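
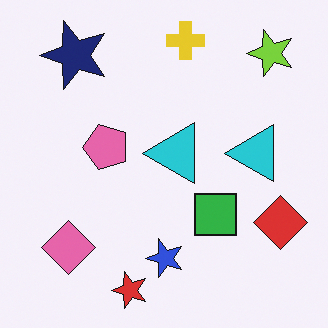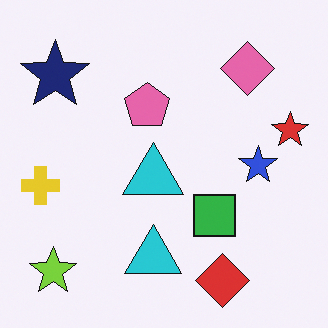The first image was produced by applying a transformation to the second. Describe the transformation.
This is the original image transposed (reflected across the top-left ↔ bottom-right diagonal).

Shapes have swapped their row and column positions — what was in the top-right is now in the bottom-left — a diagonal reflection.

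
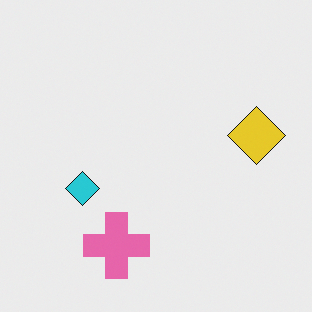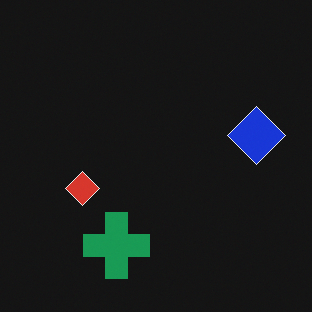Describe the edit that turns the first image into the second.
It was color-inverted (negative).

The light background has become dark and every shape's color is its complement — a photographic negative.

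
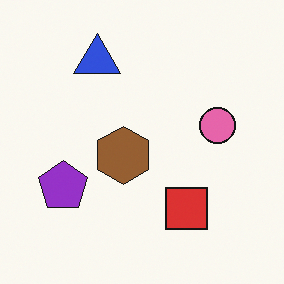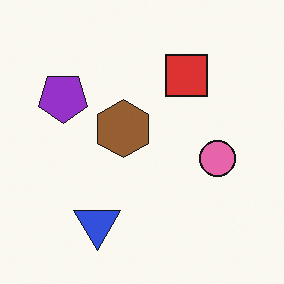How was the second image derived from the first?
The second image is the first flipped vertically (top ↔ bottom).

The blue triangle is in the top of the first image and the bottom of the second — shapes on opposite sides of the horizontal midline have swapped in a mirror flip.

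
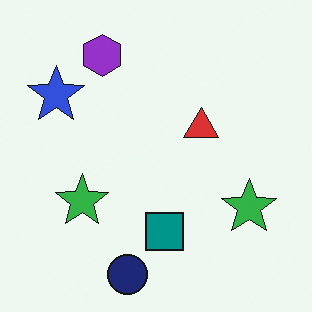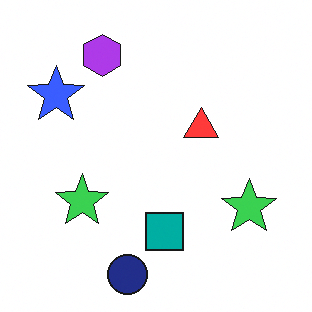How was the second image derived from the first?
The transformation is: slightly brightened.

Every pixel — background and shapes alike — is uniformly brightened.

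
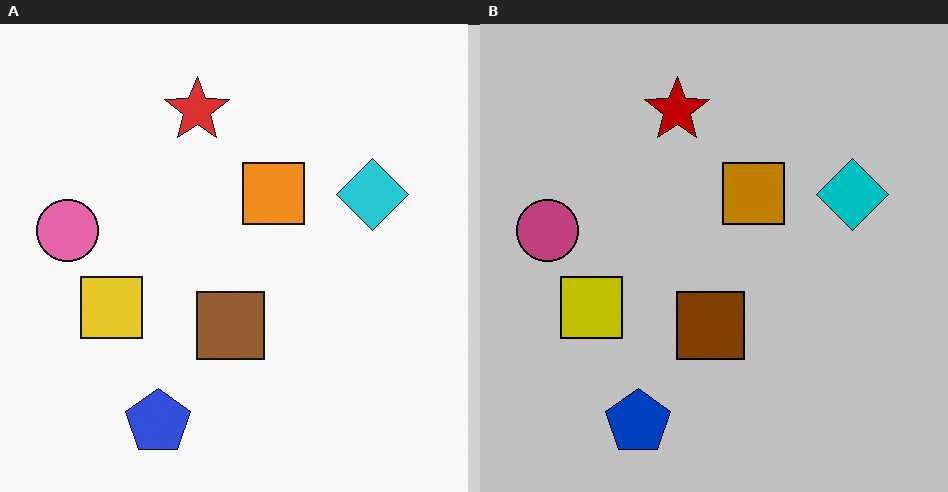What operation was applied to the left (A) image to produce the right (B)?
Heavily posterized to just a handful of flat colors.

Each flat color has snapped to a coarser quantized level — most visibly, the near-white background has dropped to a flat grey.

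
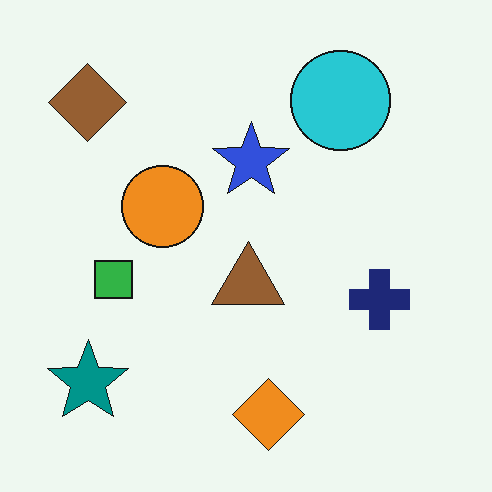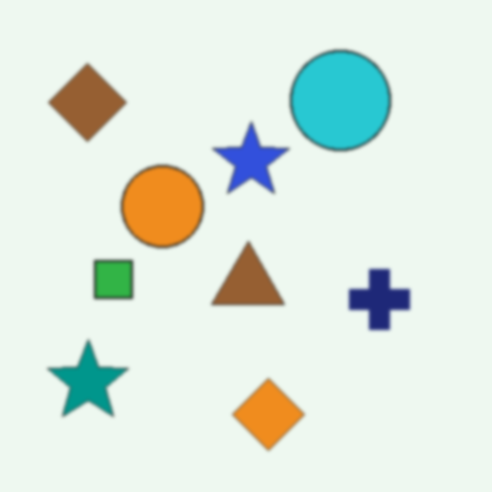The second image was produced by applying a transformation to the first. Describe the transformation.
This is the original image slightly softened.

Shape edges and outlines are uniformly softened across the whole image.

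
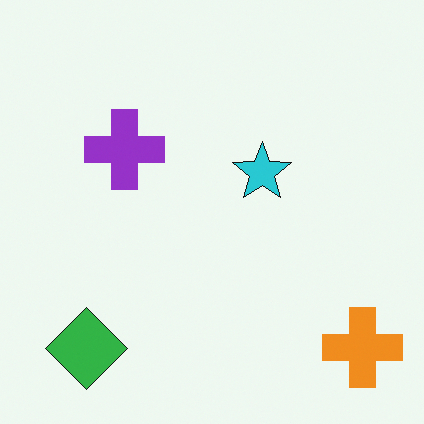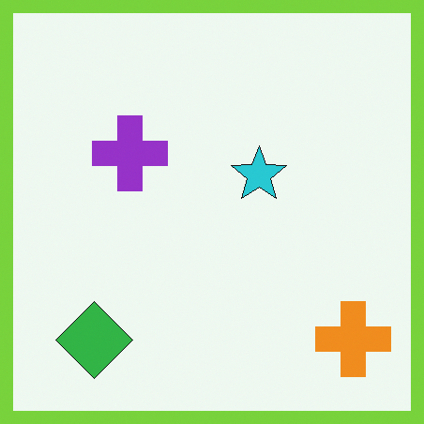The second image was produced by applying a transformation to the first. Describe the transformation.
It was framed with a lime border.

A solid lime frame runs around the edge of the second image, with the content slightly shrunk inside it.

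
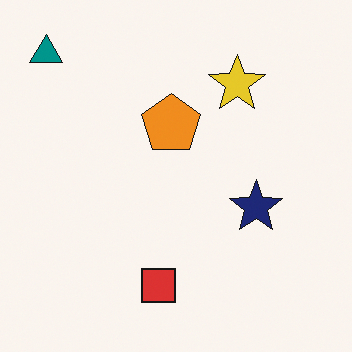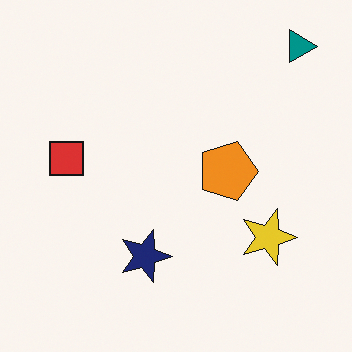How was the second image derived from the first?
It was rotated 90° clockwise.

The teal triangle sits in the top-left of the first image and the top-right of the second — consistent with a whole-image 90° clockwise rotation.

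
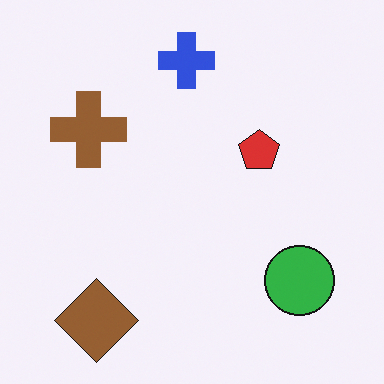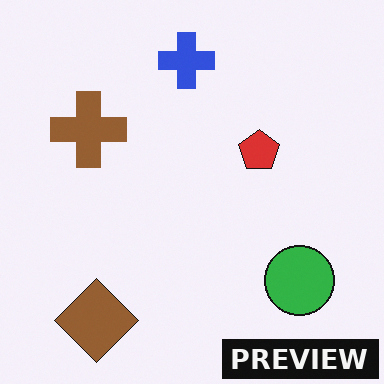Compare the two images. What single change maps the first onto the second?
The second image is the first watermarked with the text "PREVIEW" in the lower-right corner.

A dark label reading "PREVIEW" appears in the lower-right corner.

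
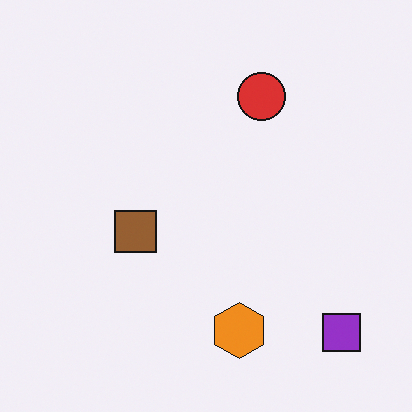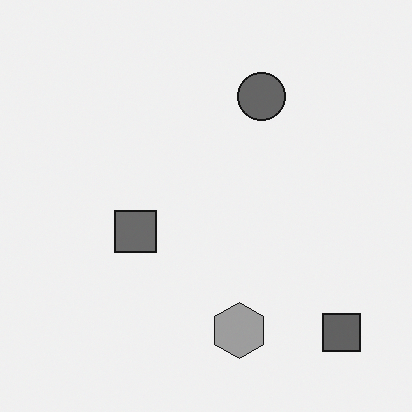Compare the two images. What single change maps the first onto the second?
The transformation is: converted to grayscale.

All color is removed — every shape is now a shade of grey.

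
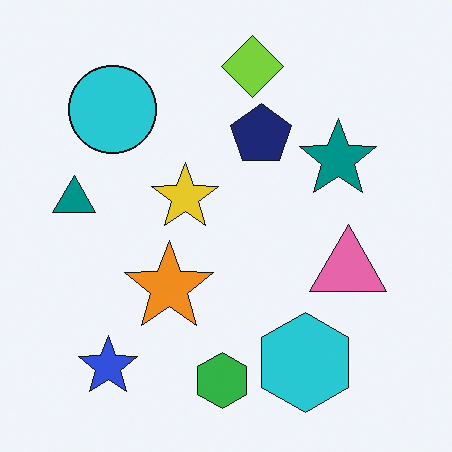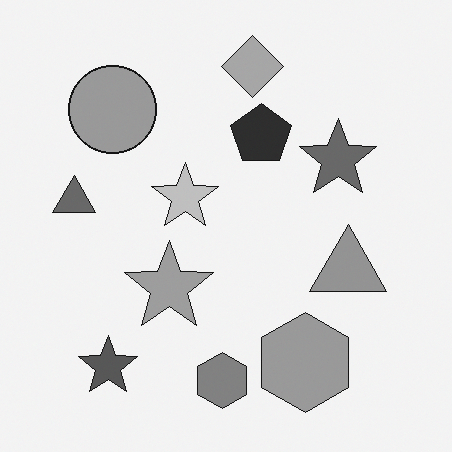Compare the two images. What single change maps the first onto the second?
The image was converted to grayscale.

All color is removed — every shape is now a shade of grey.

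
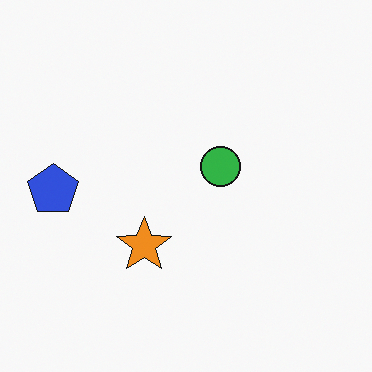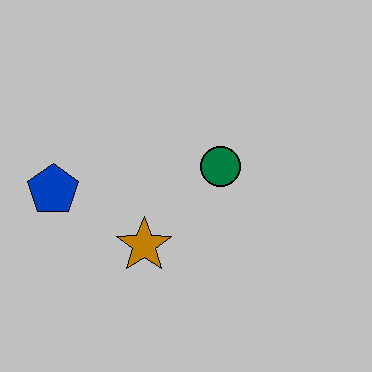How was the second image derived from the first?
Aggressively posterized.

Each flat color has snapped to a coarser quantized level — most visibly, the near-white background has dropped to a flat grey.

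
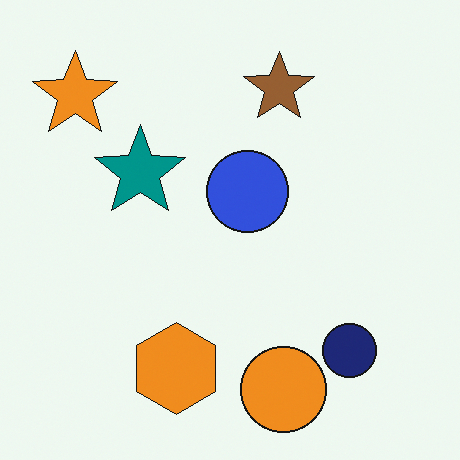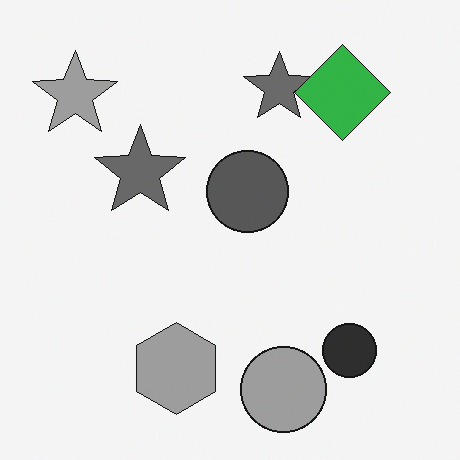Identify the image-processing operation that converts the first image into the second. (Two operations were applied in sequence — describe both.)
This is the original image converted to grayscale, then overlaid with an additional green diamond.

All color is removed — every shape is now a shade of grey. A green diamond appears in the second image that is absent from the first.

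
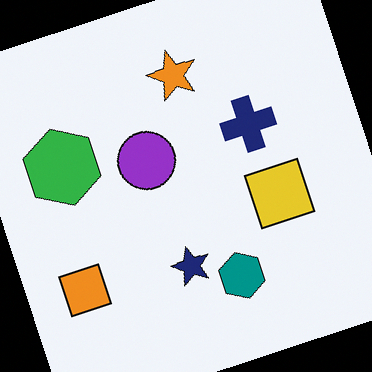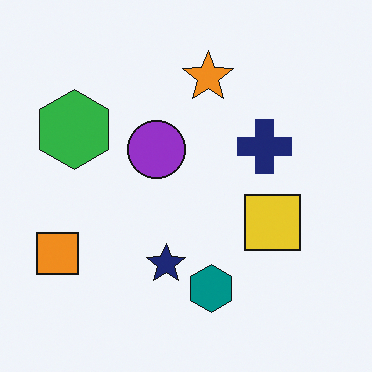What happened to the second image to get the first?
The image was rotated counter-clockwise by a clearly visible amount.

Every shape is tilted by the same angle and the image corners show triangular fill wedges — a whole-image rotation by a non-right angle.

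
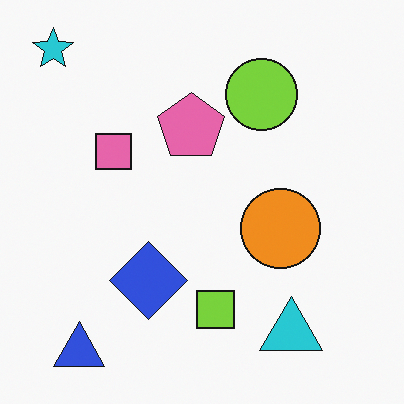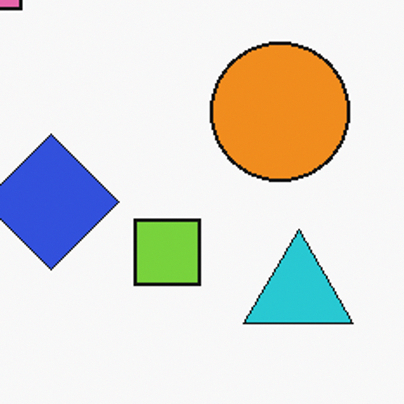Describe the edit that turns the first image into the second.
Cropped tightly and scaled back up.

The visible shapes are larger and the field of view is narrower; shapes near the original edges may be partly or wholly outside the frame — a crop-and-rescale.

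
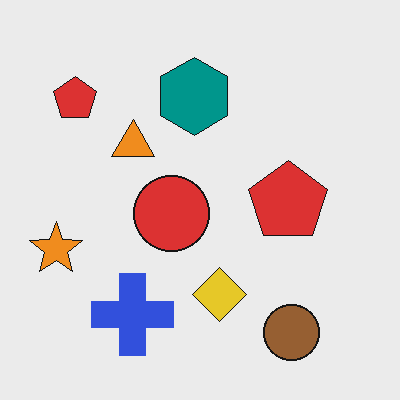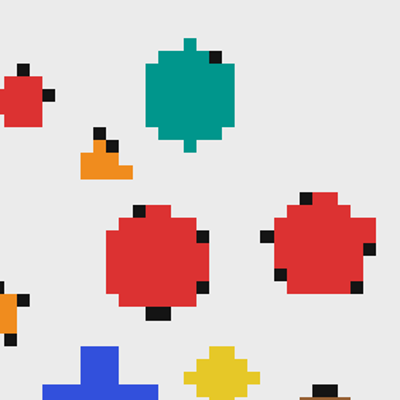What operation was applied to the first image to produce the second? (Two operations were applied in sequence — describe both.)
Coarsely pixelated, then cropped to a modestly smaller region and rescaled.

Shapes are reduced to large square blocks; fine edges and outlines are lost — a downscale-then-upscale (mosaic) effect. The visible shapes are larger and the field of view is narrower; shapes near the original edges may be partly or wholly outside the frame — a crop-and-rescale.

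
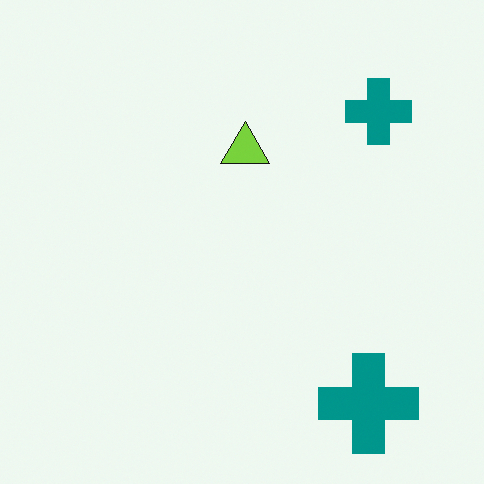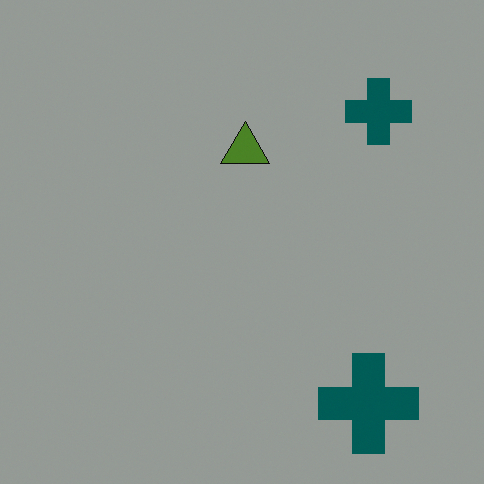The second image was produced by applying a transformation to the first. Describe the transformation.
The transformation is: substantially darkened.

Every pixel — background and shapes alike — is uniformly darkened.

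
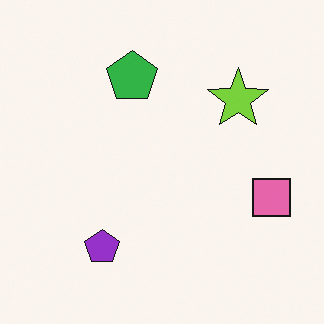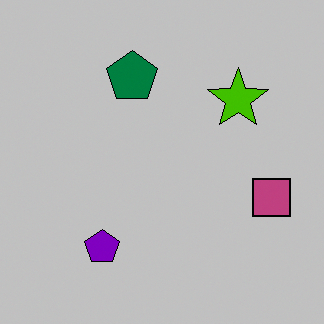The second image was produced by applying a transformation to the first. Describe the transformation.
The image was aggressively posterized.

Each flat color has snapped to a coarser quantized level — most visibly, the near-white background has dropped to a flat grey.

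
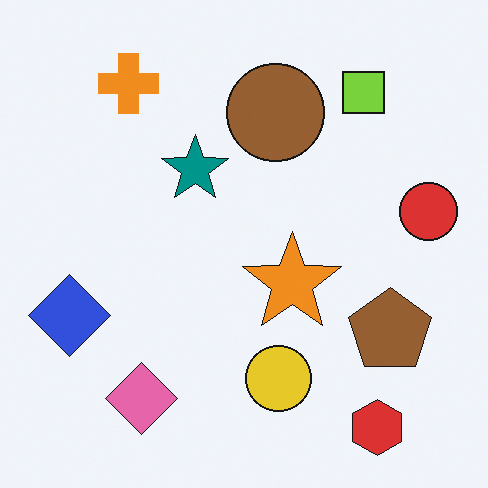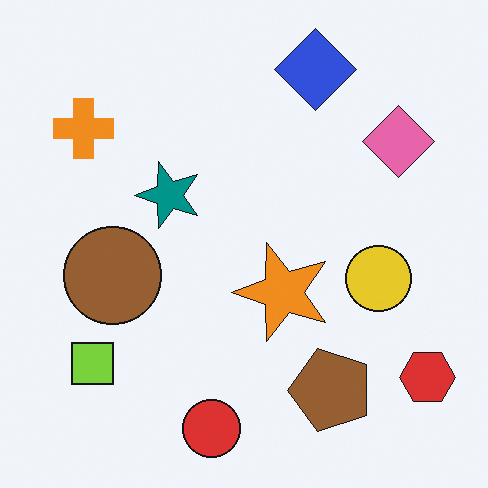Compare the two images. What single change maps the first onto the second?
The image was transposed (reflected across the top-left ↔ bottom-right diagonal).

Shapes have swapped their row and column positions — what was in the top-right is now in the bottom-left — a diagonal reflection.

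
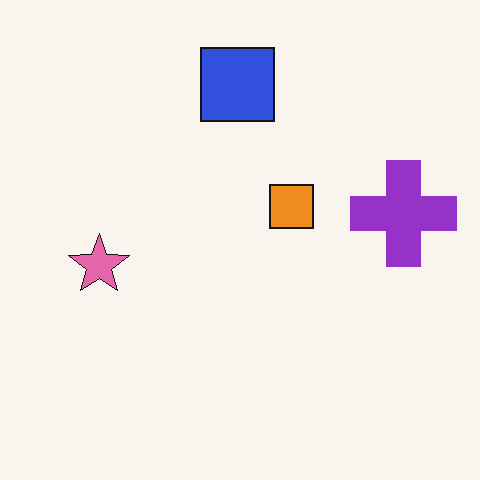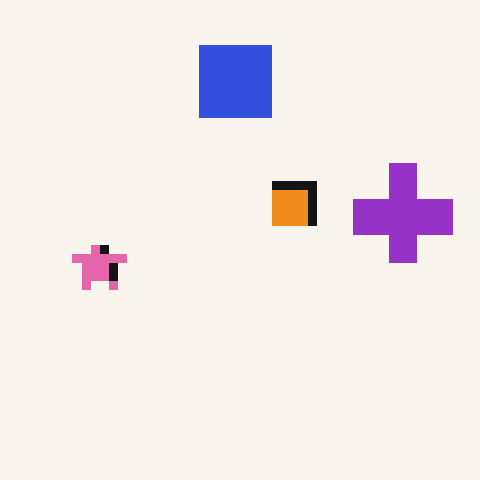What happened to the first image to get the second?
The second image is the first coarsely pixelated.

Shapes are reduced to large square blocks; fine edges and outlines are lost — a downscale-then-upscale (mosaic) effect.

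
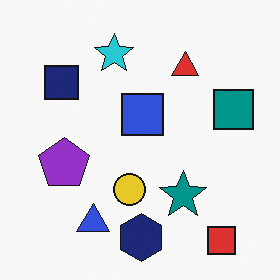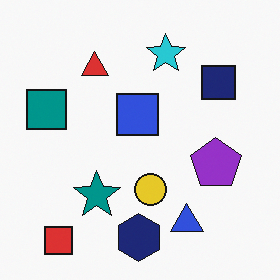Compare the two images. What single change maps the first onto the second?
Flipped horizontally (left ↔ right).

The teal square is in the right of the first image and the left of the second — shapes on opposite sides of the vertical midline have swapped in a mirror flip.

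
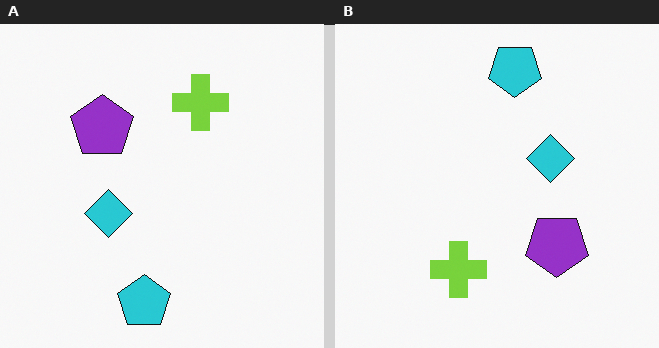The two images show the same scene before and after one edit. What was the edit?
This is the original image rotated 180°.

The cyan pentagon sits in the bottom of the left (A) image and the top of the right (B) — consistent with a whole-image 180° rotation.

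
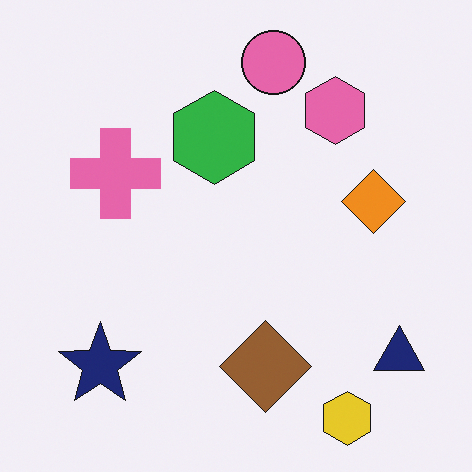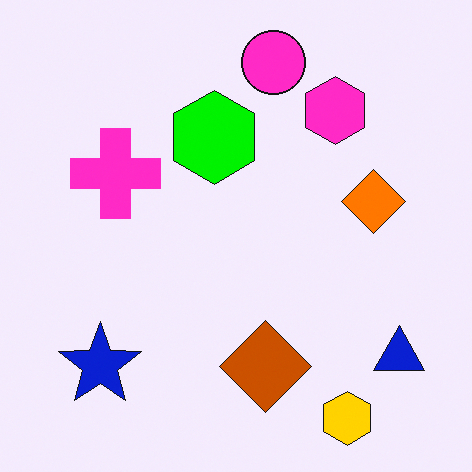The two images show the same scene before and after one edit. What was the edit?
Made much more vivid (saturation change).

All colors are more vivid — a global saturation change.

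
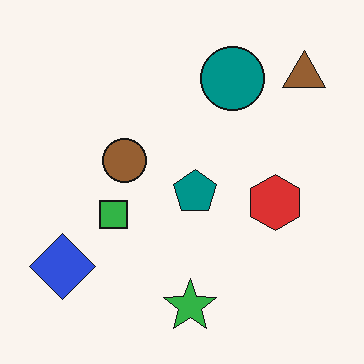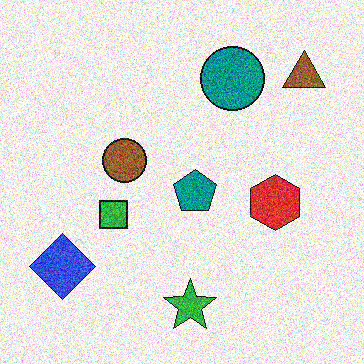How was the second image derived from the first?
The second image is the first degraded with a thick layer of grain.

Random speckle covers the whole image, including the flat background.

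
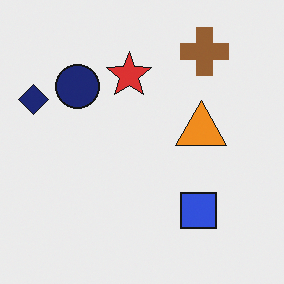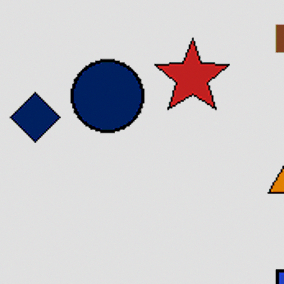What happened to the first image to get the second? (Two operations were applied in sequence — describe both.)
It was cropped tightly and scaled back up, then posterized to a reduced palette.

The visible shapes are larger and the field of view is narrower; shapes near the original edges may be partly or wholly outside the frame — a crop-and-rescale. Each flat color has snapped to a coarser quantized level — most visibly, the near-white background has dropped to a flat grey.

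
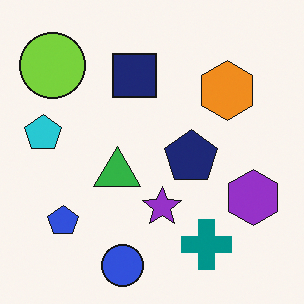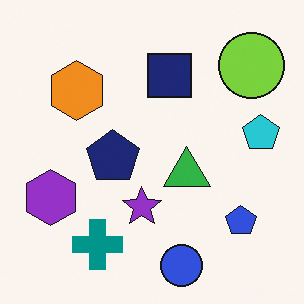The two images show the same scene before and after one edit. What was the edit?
It was flipped horizontally (left ↔ right).

The cyan pentagon is in the left of the first image and the right of the second — shapes on opposite sides of the vertical midline have swapped in a mirror flip.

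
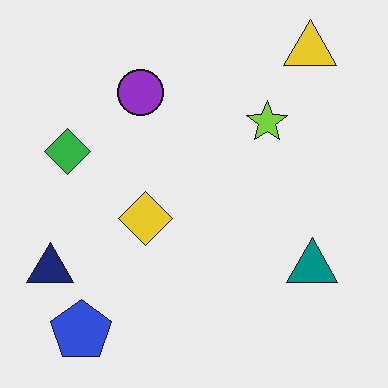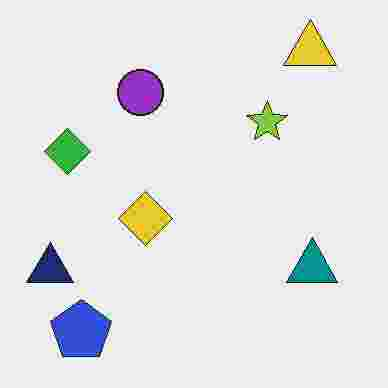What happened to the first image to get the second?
This is the original image degraded with heavy JPEG compression.

Blocky 8×8 compression artifacts appear around shape edges and the flat background shows ringing — characteristic JPEG degradation.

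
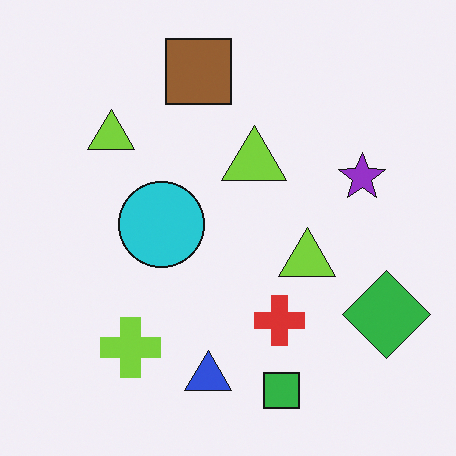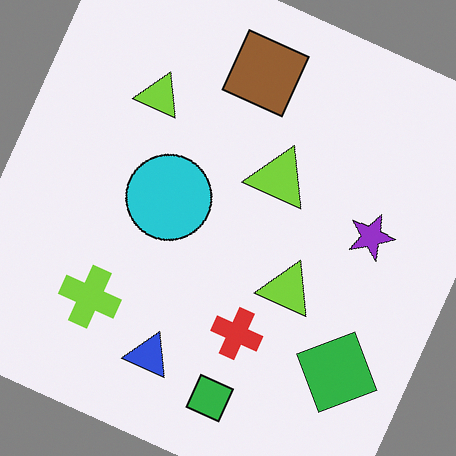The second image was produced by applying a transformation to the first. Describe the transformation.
The image was rotated clockwise by a clearly visible amount.

Every shape is tilted by the same angle and the image corners show triangular fill wedges — a whole-image rotation by a non-right angle.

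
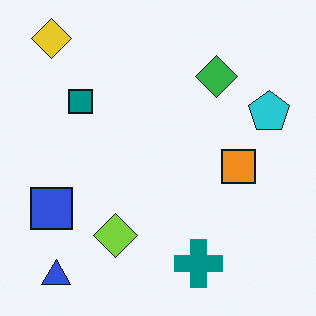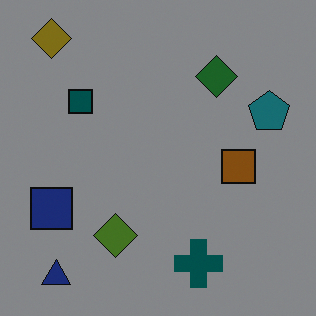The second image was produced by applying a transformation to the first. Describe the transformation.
The transformation is: noticeably darkened.

Every pixel — background and shapes alike — is uniformly darkened.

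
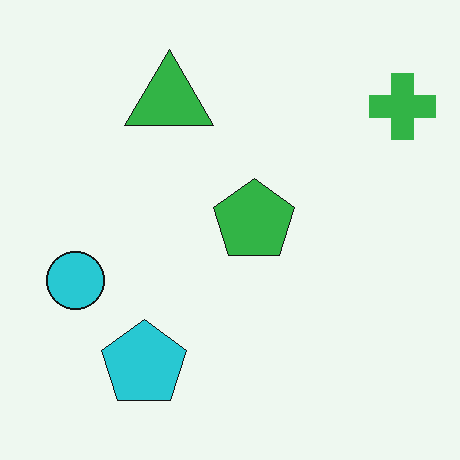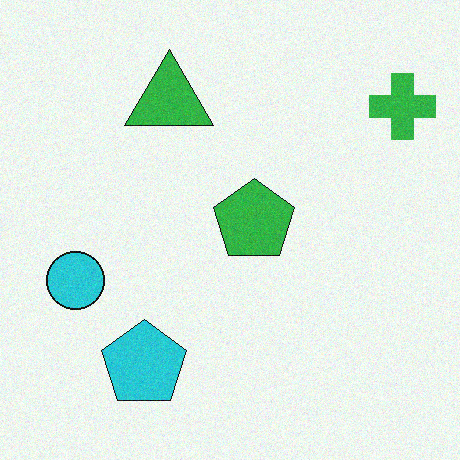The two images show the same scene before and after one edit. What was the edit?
This is the original image degraded with light additive noise.

Random speckle covers the whole image, including the flat background.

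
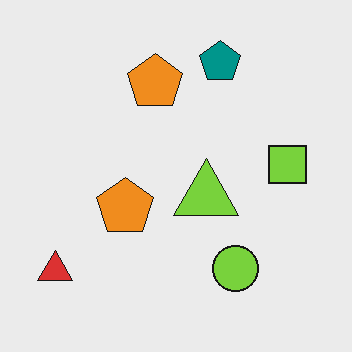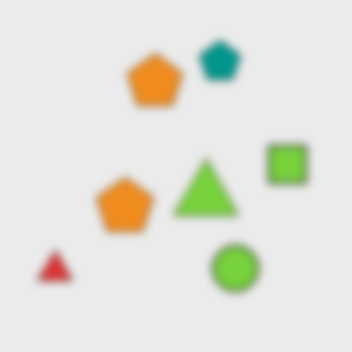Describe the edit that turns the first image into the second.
The image was noticeably gaussian-blurred.

Shape edges and outlines are uniformly softened across the whole image.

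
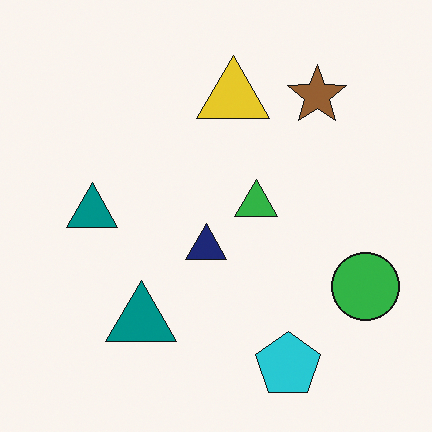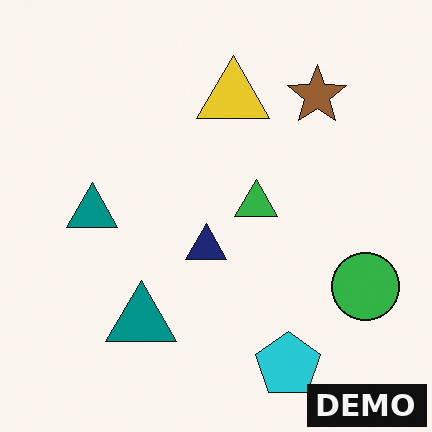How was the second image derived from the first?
It was watermarked with the text "DEMO" in the lower-right corner.

A dark label reading "DEMO" appears in the lower-right corner.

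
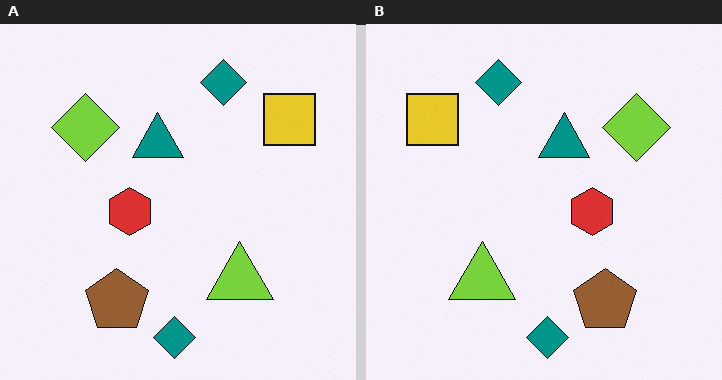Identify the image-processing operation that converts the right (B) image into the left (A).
It was flipped horizontally (left ↔ right).

The yellow square is in the top-left of the right (B) image and the top-right of the left (A) — shapes on opposite sides of the vertical midline have swapped in a mirror flip.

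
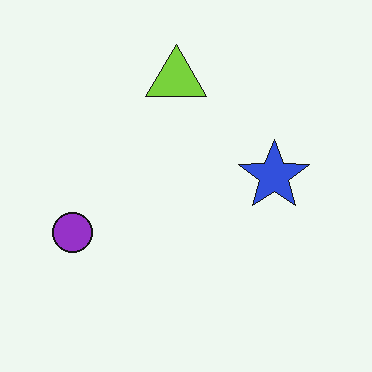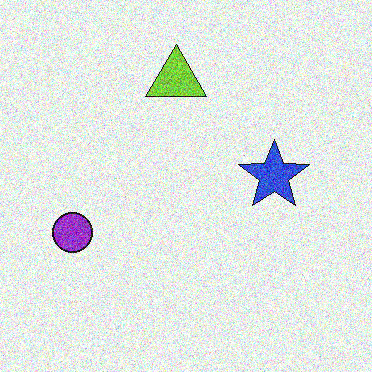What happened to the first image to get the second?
The image was degraded with heavy additive noise.

Random speckle covers the whole image, including the flat background.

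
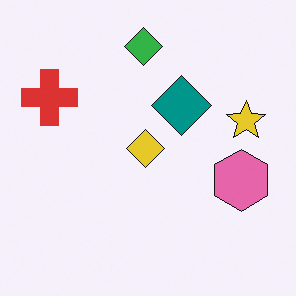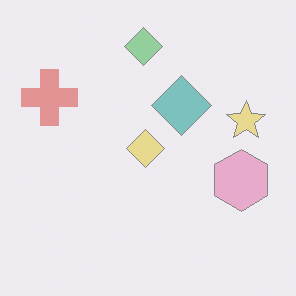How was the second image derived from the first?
This is the original image washed out (contrast reduced).

Tones are pushed toward mid-grey across the whole image — a global contrast change.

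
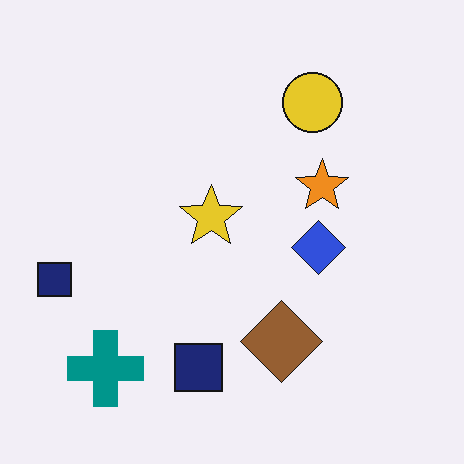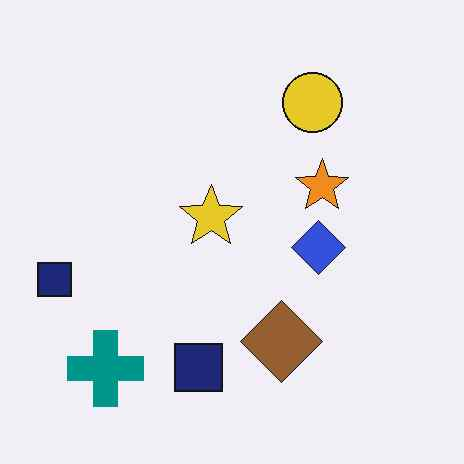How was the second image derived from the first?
The second image is the first given moderate JPEG compression.

Blocky 8×8 compression artifacts appear around shape edges and the flat background shows ringing — characteristic JPEG degradation.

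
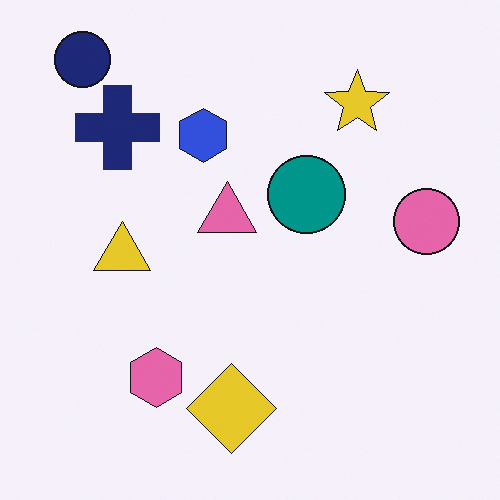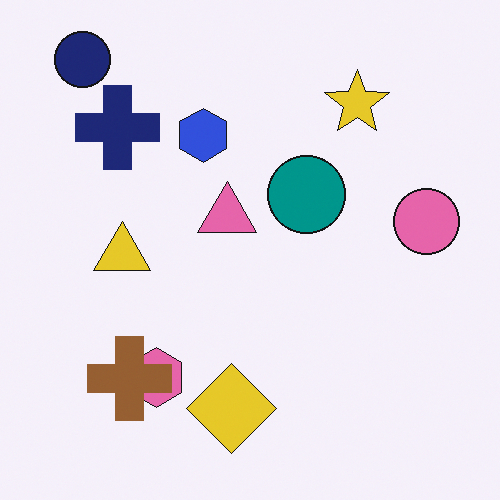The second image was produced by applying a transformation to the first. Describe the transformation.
This is the original image overlaid with an additional brown cross.

A brown cross appears in the second image that is absent from the first.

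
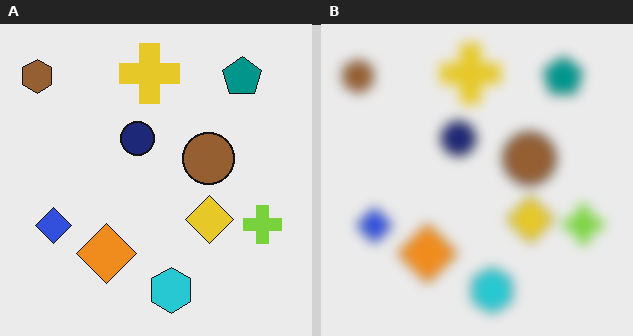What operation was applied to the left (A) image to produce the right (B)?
It was heavily blurred.

Shape edges and outlines are uniformly softened across the whole image.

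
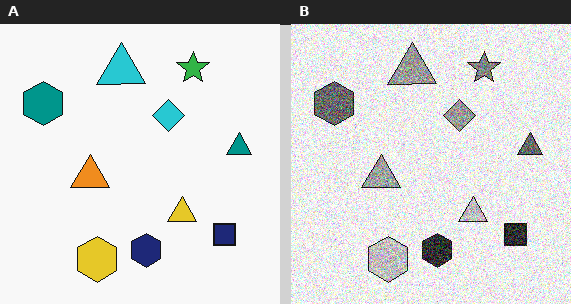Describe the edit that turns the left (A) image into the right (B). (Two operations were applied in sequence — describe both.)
It was converted to grayscale, then degraded with strong gaussian noise.

All color is removed — every shape is now a shade of grey. Random speckle covers the whole image, including the flat background.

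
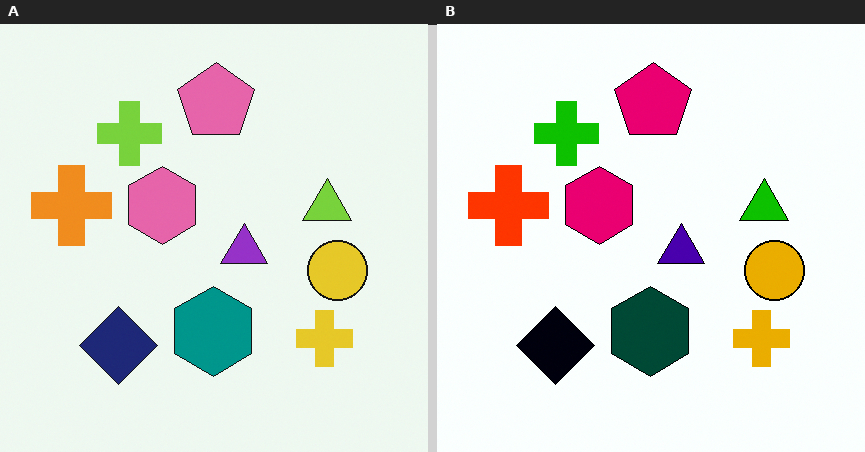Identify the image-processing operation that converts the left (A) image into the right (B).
The image was given much higher contrast.

Tones are pushed away from mid-grey across the whole image — a global contrast change.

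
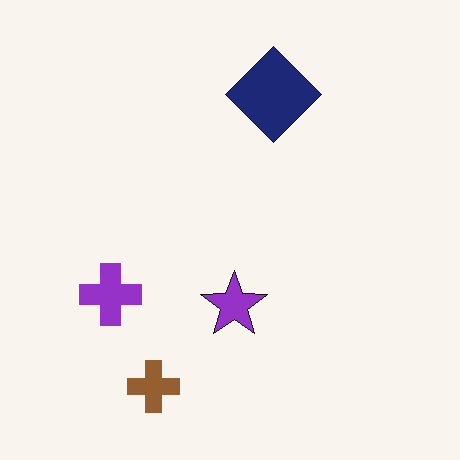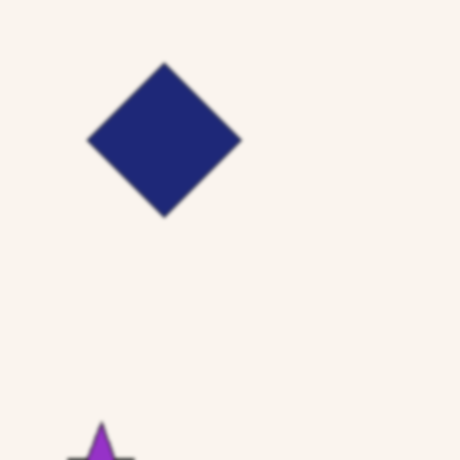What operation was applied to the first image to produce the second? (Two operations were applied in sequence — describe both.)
The transformation is: cropped to a modestly smaller region and rescaled, then lightly blurred.

The visible shapes are larger and the field of view is narrower; shapes near the original edges may be partly or wholly outside the frame — a crop-and-rescale. Shape edges and outlines are uniformly softened across the whole image.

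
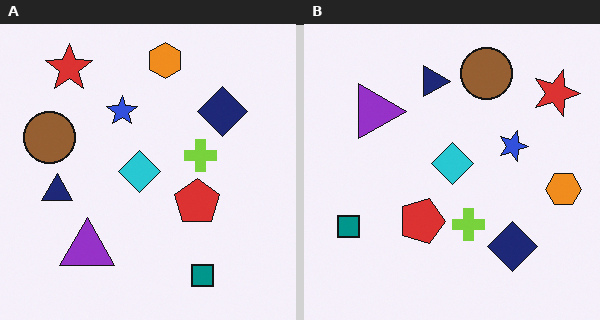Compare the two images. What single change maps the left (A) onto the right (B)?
The right (B) image is the left (A) rotated 90° clockwise.

The red star sits in the top-left of the left (A) image and the top-right of the right (B) — consistent with a whole-image 90° clockwise rotation.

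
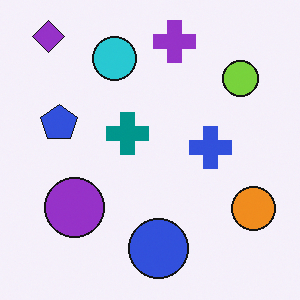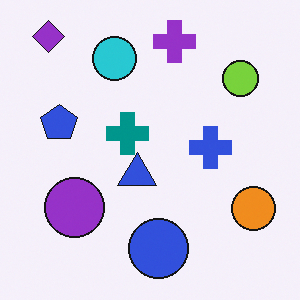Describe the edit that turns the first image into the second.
Overlaid with an additional blue triangle.

A blue triangle appears in the second image that is absent from the first.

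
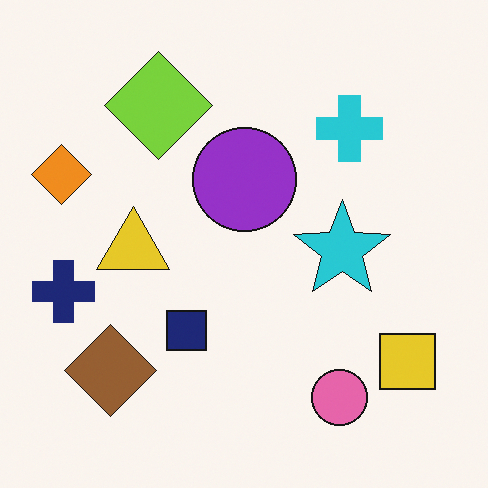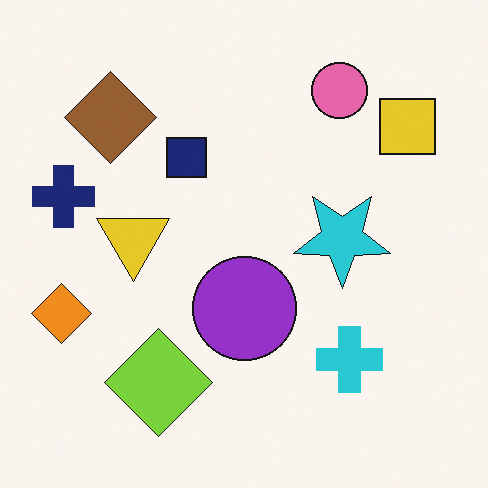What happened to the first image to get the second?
This is the original image flipped vertically (top ↔ bottom).

The pink circle is in the bottom-right of the first image and the top-right of the second — shapes on opposite sides of the horizontal midline have swapped in a mirror flip.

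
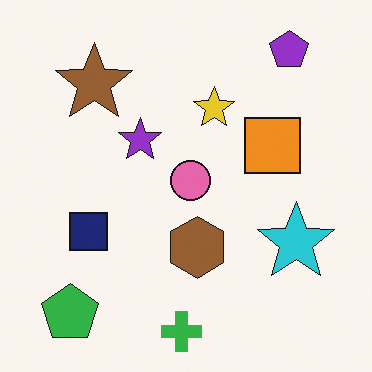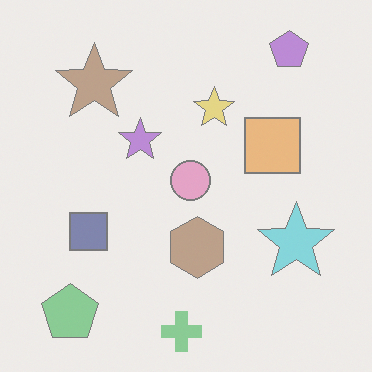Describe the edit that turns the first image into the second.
The second image is the first given much lower contrast.

Tones are pushed toward mid-grey across the whole image — a global contrast change.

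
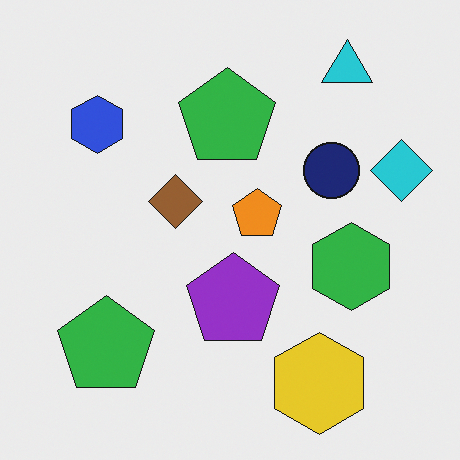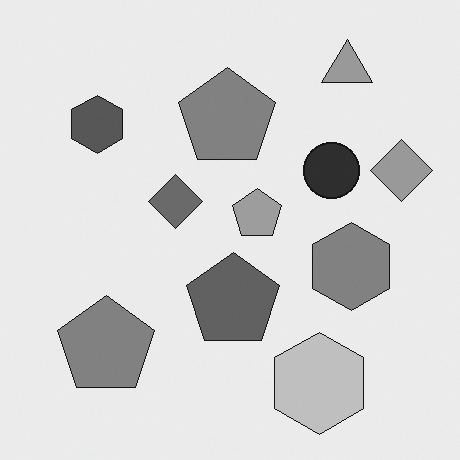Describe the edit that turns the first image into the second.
The image was converted to grayscale.

All color is removed — every shape is now a shade of grey.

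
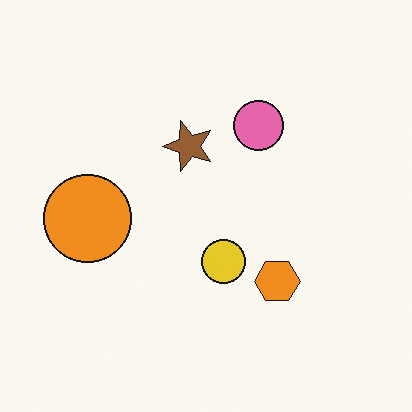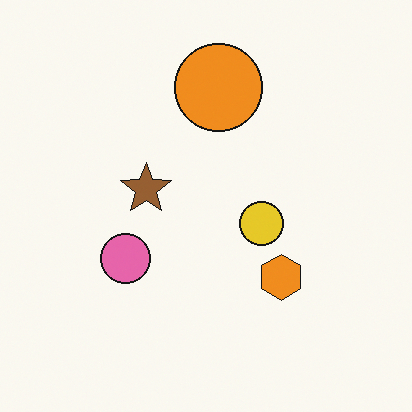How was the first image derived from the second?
This is the original image transposed (reflected across the top-left ↔ bottom-right diagonal).

Shapes have swapped their row and column positions — what was in the top-right is now in the bottom-left — a diagonal reflection.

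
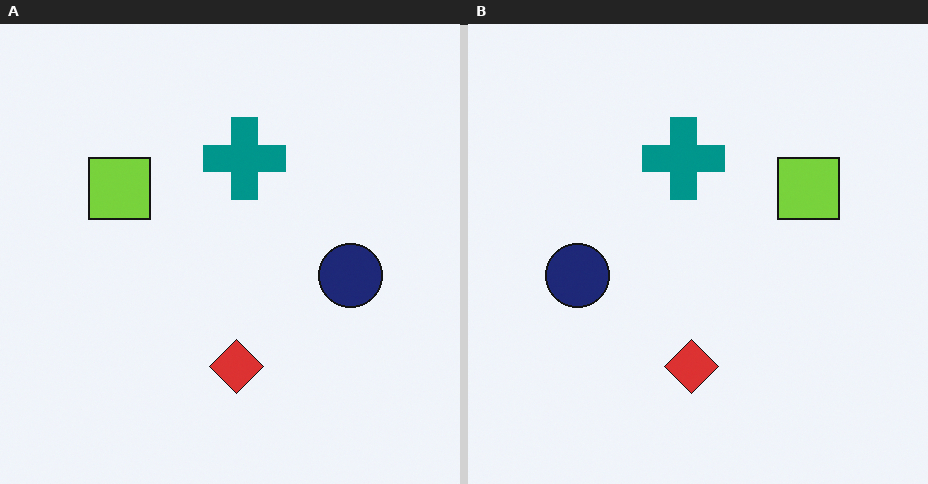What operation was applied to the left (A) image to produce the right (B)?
The transformation is: flipped horizontally (left ↔ right).

The navy circle is in the right of the left (A) image and the left of the right (B) — shapes on opposite sides of the vertical midline have swapped in a mirror flip.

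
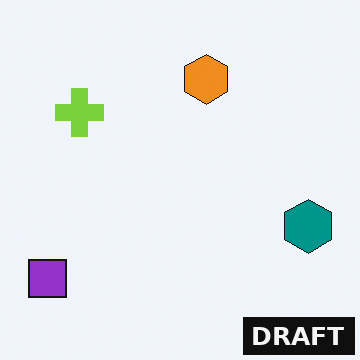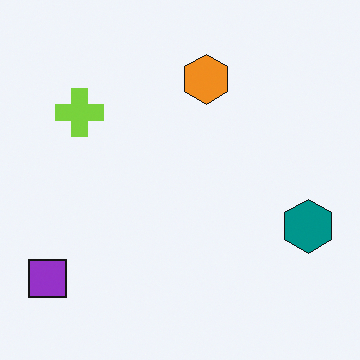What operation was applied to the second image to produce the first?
It was watermarked with the text "DRAFT" in the lower-right corner.

A dark label reading "DRAFT" appears in the lower-right corner.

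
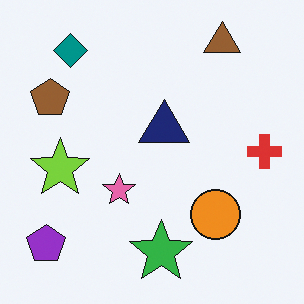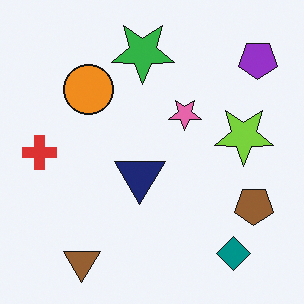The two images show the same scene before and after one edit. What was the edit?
Rotated 180°.

The purple pentagon sits in the bottom-left of the first image and the top-right of the second — consistent with a whole-image 180° rotation.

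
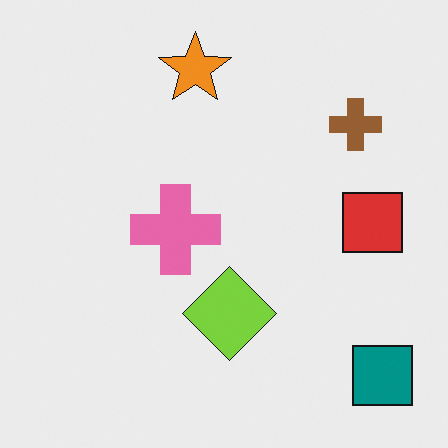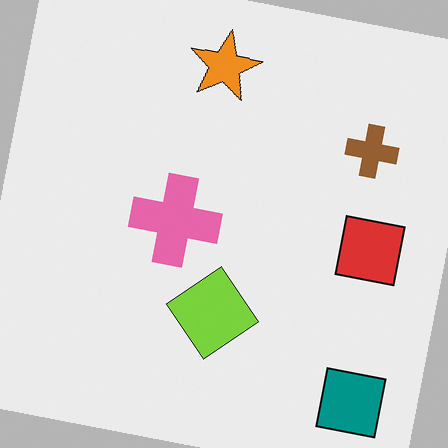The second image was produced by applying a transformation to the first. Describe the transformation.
The image was rotated clockwise by a small amount.

Every shape is tilted by the same angle and the image corners show triangular fill wedges — a whole-image rotation by a non-right angle.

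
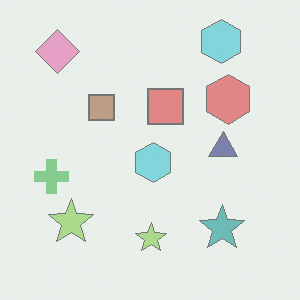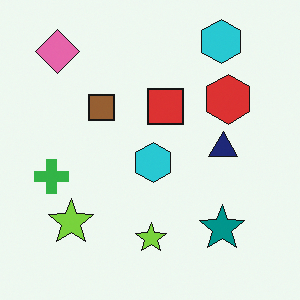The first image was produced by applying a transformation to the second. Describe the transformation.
It was washed out (contrast reduced).

Tones are pushed toward mid-grey across the whole image — a global contrast change.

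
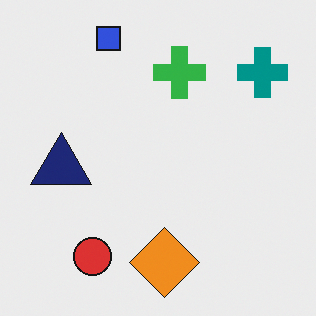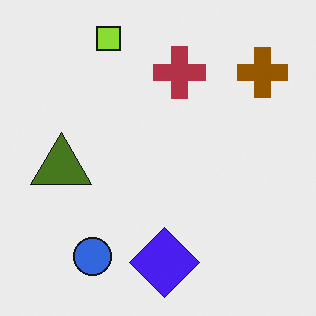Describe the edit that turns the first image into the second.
It was hue-shifted by a large amount.

Every shape's color has rotated by the same amount around the hue wheel — a uniform hue shift.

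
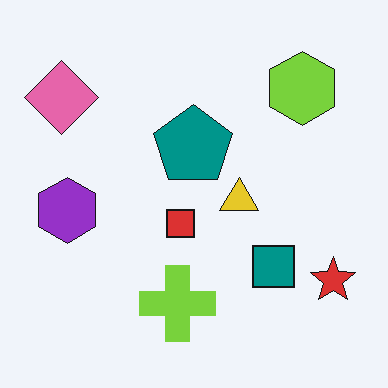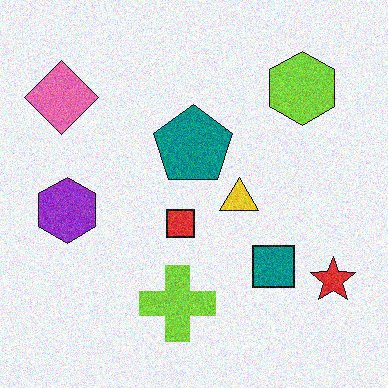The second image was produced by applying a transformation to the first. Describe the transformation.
It was degraded with moderate additive noise.

Random speckle covers the whole image, including the flat background.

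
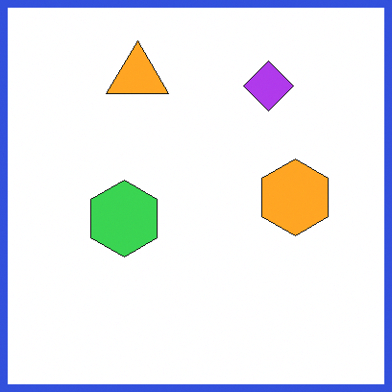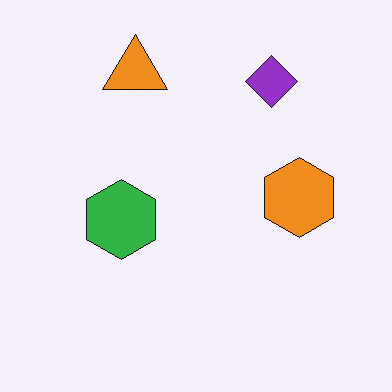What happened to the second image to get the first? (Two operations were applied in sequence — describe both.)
It was slightly brightened, then framed with a blue border.

Every pixel — background and shapes alike — is uniformly brightened. A solid blue frame runs around the edge of the first image, with the content slightly shrunk inside it.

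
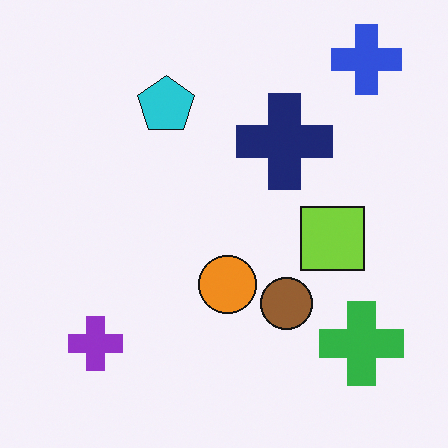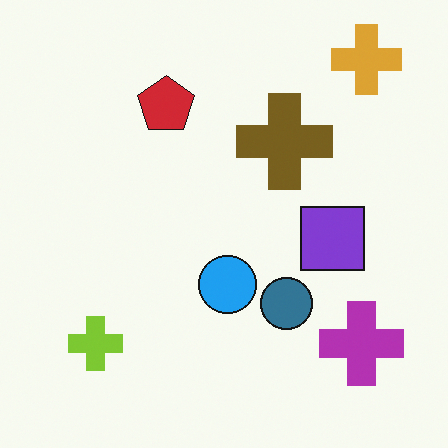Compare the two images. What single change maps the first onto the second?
The image was hue-shifted by a large amount.

Every shape's color has rotated by the same amount around the hue wheel — a uniform hue shift.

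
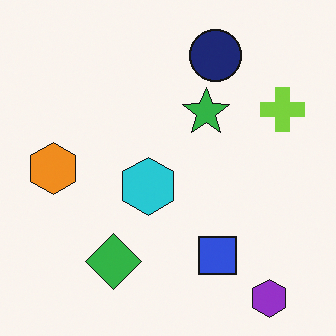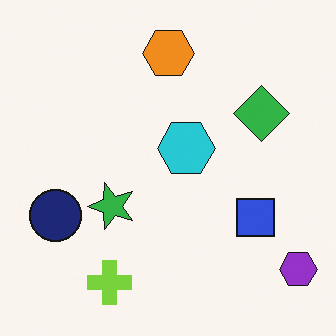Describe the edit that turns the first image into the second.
It was transposed (reflected across the top-left ↔ bottom-right diagonal).

Shapes have swapped their row and column positions — what was in the top-right is now in the bottom-left — a diagonal reflection.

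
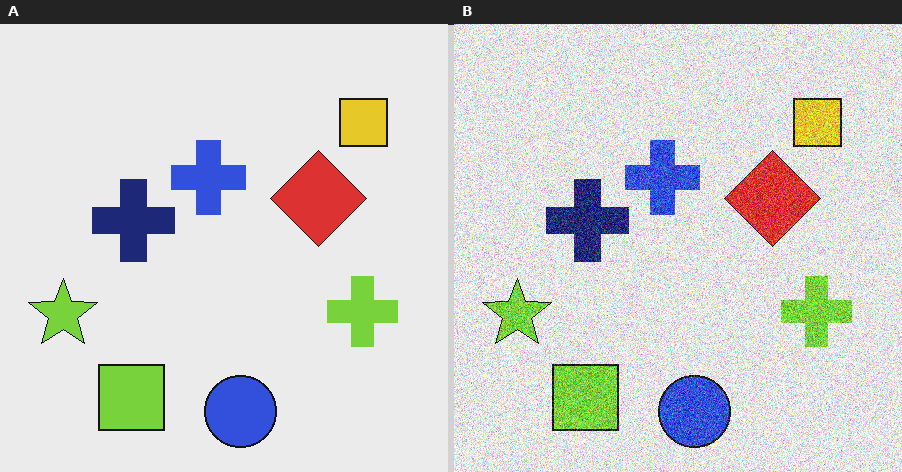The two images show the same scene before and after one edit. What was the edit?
The transformation is: degraded with heavy additive noise.

Random speckle covers the whole image, including the flat background.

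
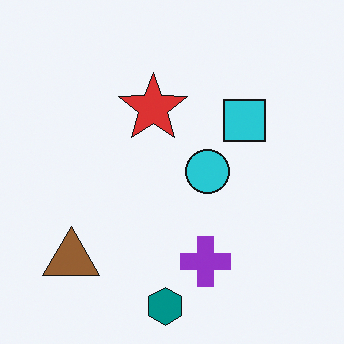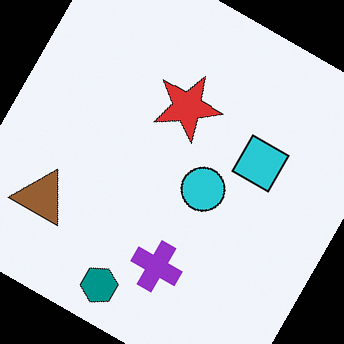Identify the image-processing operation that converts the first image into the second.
The image was rotated clockwise by a clearly visible amount.

Every shape is tilted by the same angle and the image corners show triangular fill wedges — a whole-image rotation by a non-right angle.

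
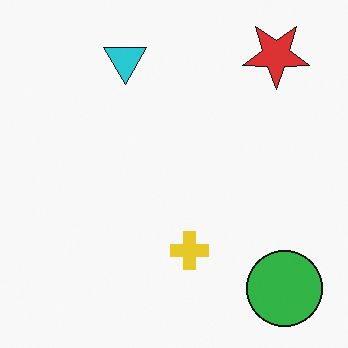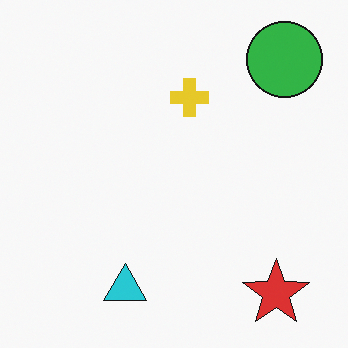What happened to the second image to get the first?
This is the original image flipped vertically (top ↔ bottom).

The red star is in the bottom-right of the second image and the top-right of the first — shapes on opposite sides of the horizontal midline have swapped in a mirror flip.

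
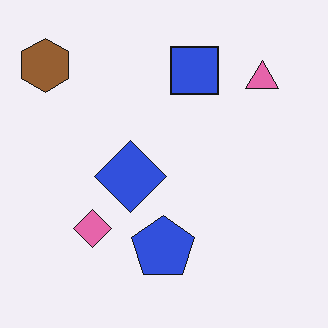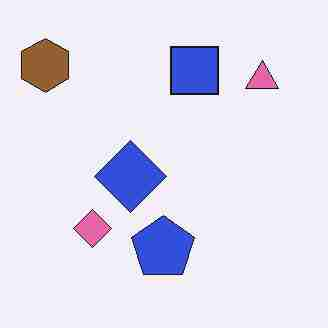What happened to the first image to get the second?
This is the original image heavily JPEG-compressed with obvious blocking artifacts.

Blocky 8×8 compression artifacts appear around shape edges and the flat background shows ringing — characteristic JPEG degradation.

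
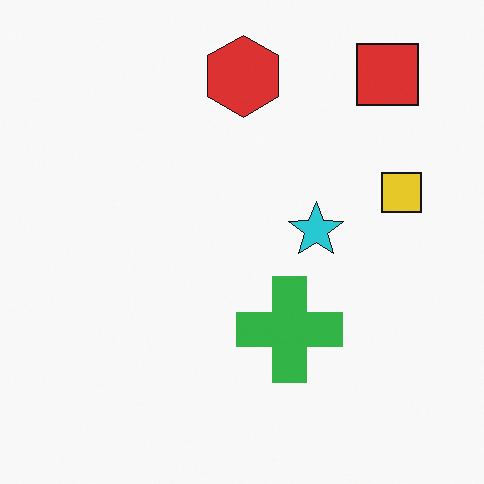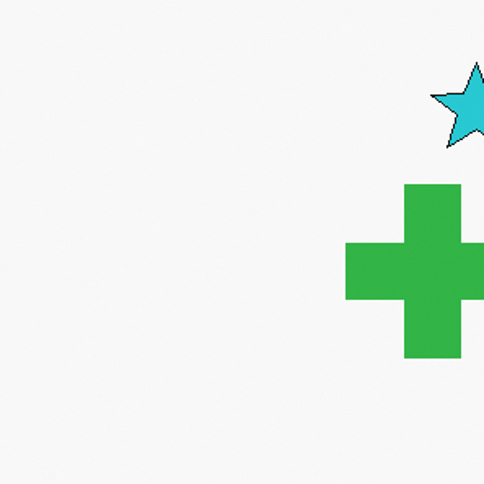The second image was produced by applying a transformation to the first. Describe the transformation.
It was cropped to a noticeably smaller region and rescaled.

The visible shapes are larger and the field of view is narrower; shapes near the original edges may be partly or wholly outside the frame — a crop-and-rescale.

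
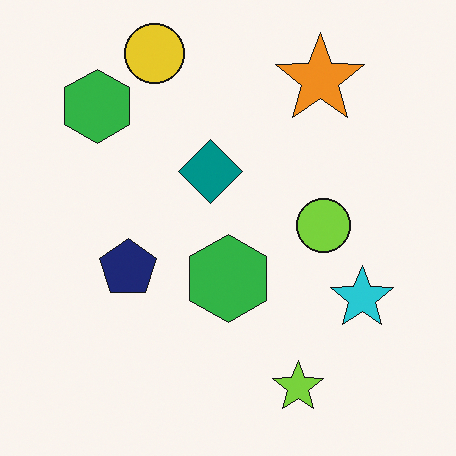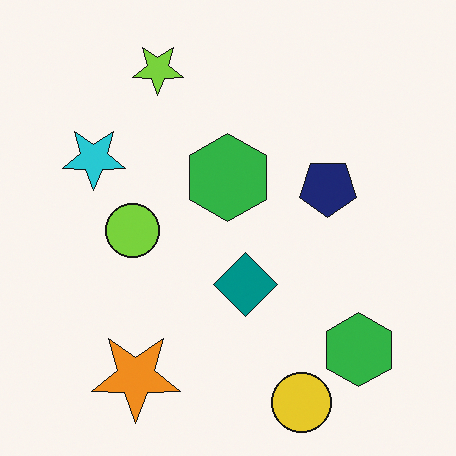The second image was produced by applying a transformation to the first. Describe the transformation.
This is the original image rotated 180°.

The yellow circle sits in the top of the first image and the bottom of the second — consistent with a whole-image 180° rotation.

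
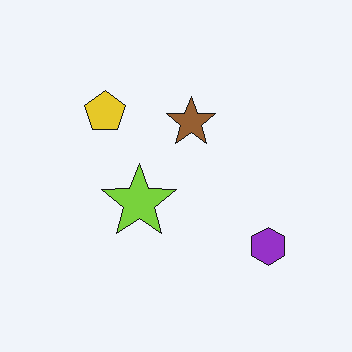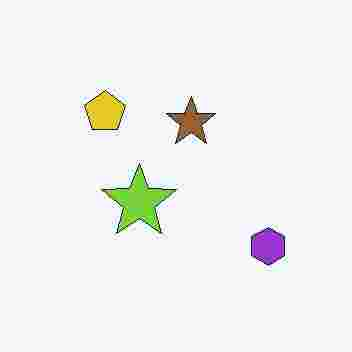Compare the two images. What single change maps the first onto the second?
The second image is the first degraded with heavy JPEG compression.

Blocky 8×8 compression artifacts appear around shape edges and the flat background shows ringing — characteristic JPEG degradation.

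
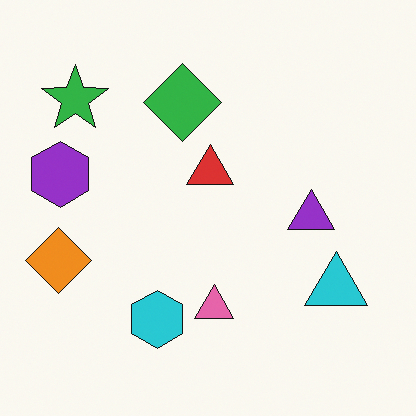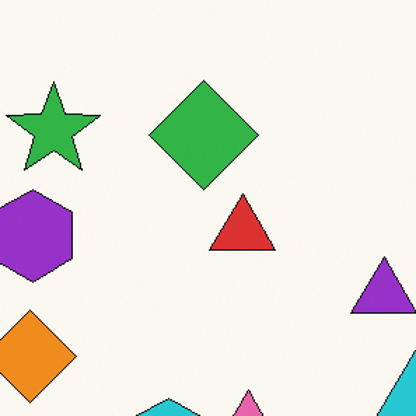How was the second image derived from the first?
This is the original image cropped slightly and scaled back up.

The visible shapes are larger and the field of view is narrower; shapes near the original edges may be partly or wholly outside the frame — a crop-and-rescale.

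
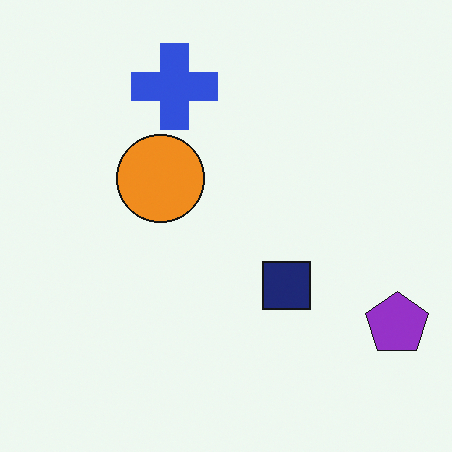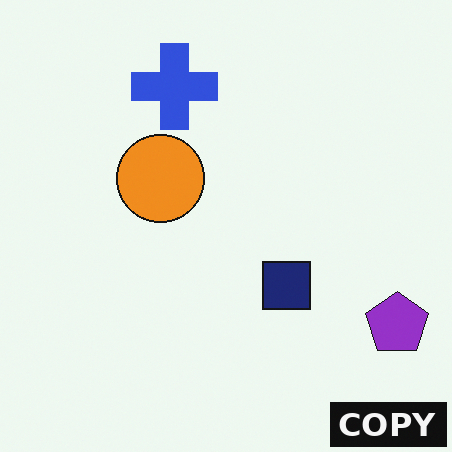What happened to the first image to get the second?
This is the original image watermarked with the text "COPY" in the lower-right corner.

A dark label reading "COPY" appears in the lower-right corner.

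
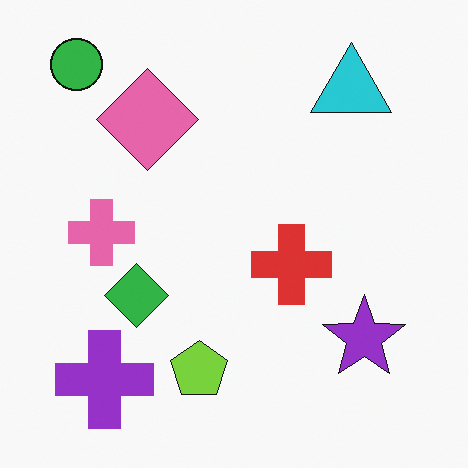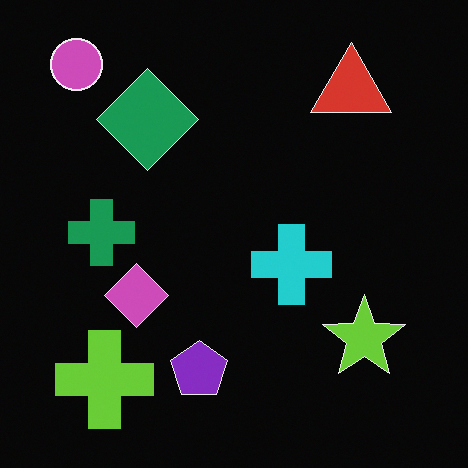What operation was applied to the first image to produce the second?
The second image is the first color-inverted (negative).

The light background has become dark and every shape's color is its complement — a photographic negative.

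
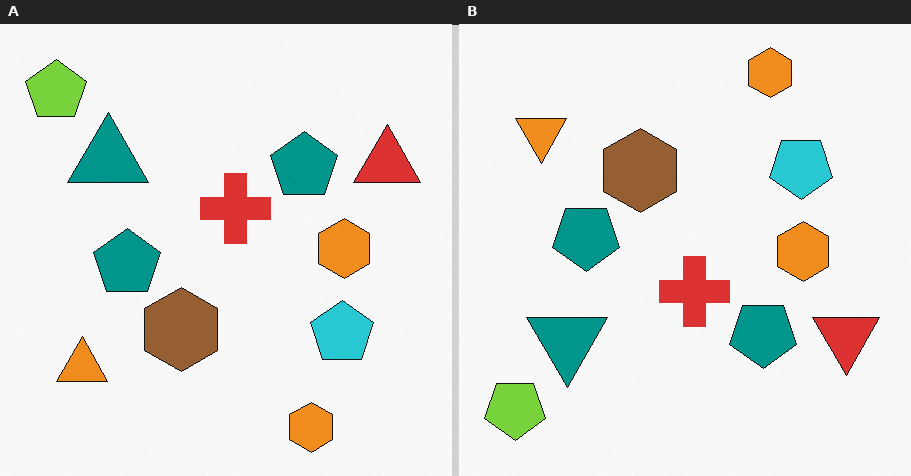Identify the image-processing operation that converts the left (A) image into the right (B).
The right (B) image is the left (A) flipped vertically (top ↔ bottom).

The lime pentagon is in the top-left of the left (A) image and the bottom-left of the right (B) — shapes on opposite sides of the horizontal midline have swapped in a mirror flip.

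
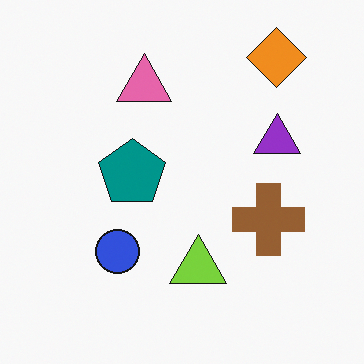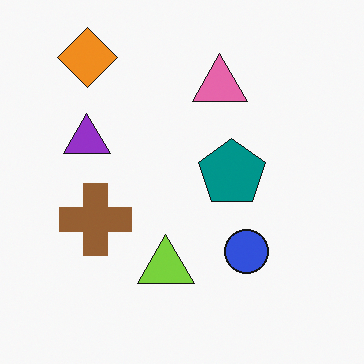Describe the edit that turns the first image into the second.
The image was flipped horizontally (left ↔ right).

The purple triangle is in the right of the first image and the left of the second — shapes on opposite sides of the vertical midline have swapped in a mirror flip.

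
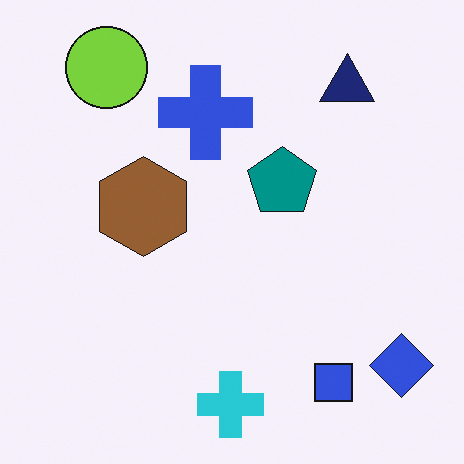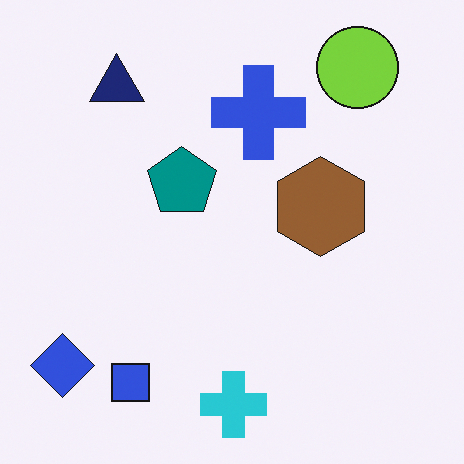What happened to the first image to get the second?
Flipped horizontally (left ↔ right).

The blue diamond is in the bottom-right of the first image and the bottom-left of the second — shapes on opposite sides of the vertical midline have swapped in a mirror flip.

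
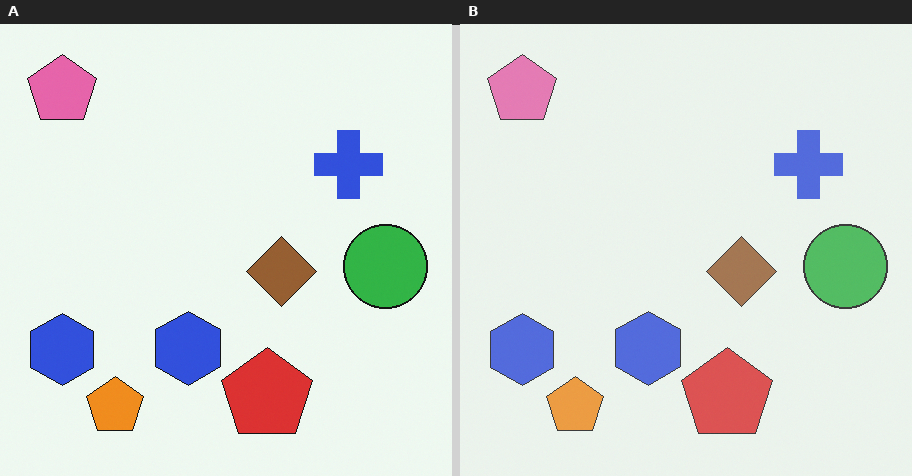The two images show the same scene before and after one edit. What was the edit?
The right (B) image is the left (A) given slightly reduced contrast.

Tones are pushed toward mid-grey across the whole image — a global contrast change.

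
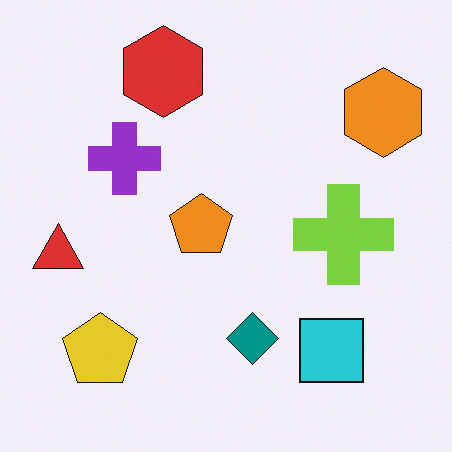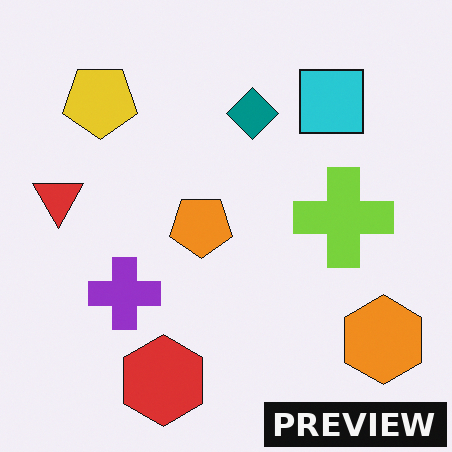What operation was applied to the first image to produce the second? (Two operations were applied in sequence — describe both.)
This is the original image flipped vertically (top ↔ bottom), then watermarked with the text "PREVIEW" in the lower-right corner.

The red hexagon is in the top of the first image and the bottom of the second — shapes on opposite sides of the horizontal midline have swapped in a mirror flip. A dark label reading "PREVIEW" appears in the lower-right corner.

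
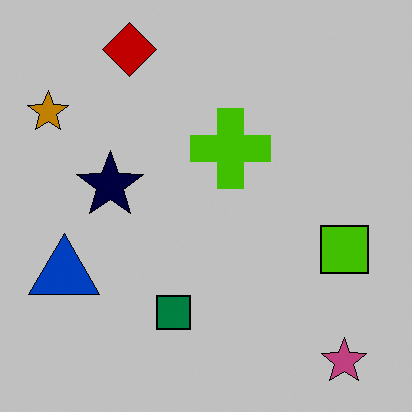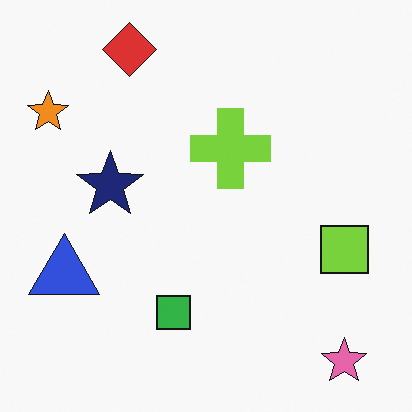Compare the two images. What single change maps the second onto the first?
The image was aggressively posterized.

Each flat color has snapped to a coarser quantized level — most visibly, the near-white background has dropped to a flat grey.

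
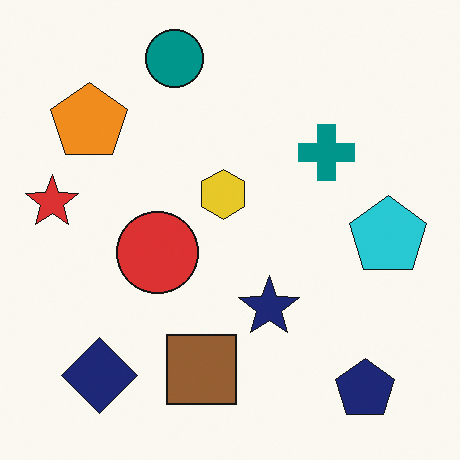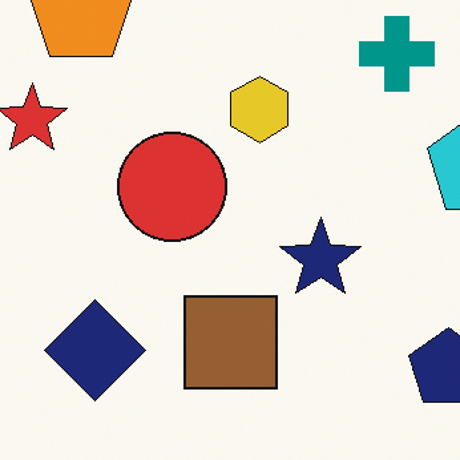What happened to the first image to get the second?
This is the original image cropped to a modestly smaller region and rescaled.

The visible shapes are larger and the field of view is narrower; shapes near the original edges may be partly or wholly outside the frame — a crop-and-rescale.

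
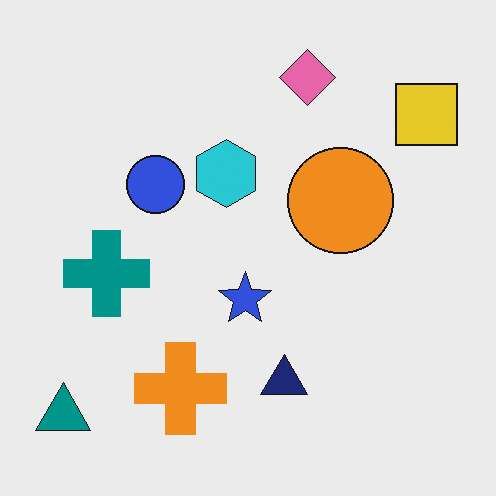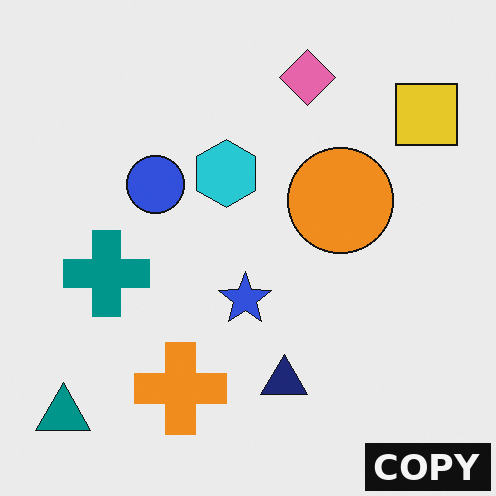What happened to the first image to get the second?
It was watermarked with the text "COPY" in the lower-right corner.

A dark label reading "COPY" appears in the lower-right corner.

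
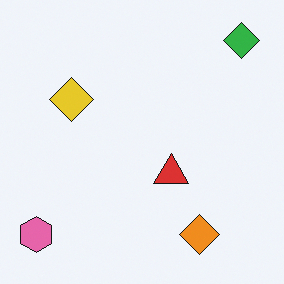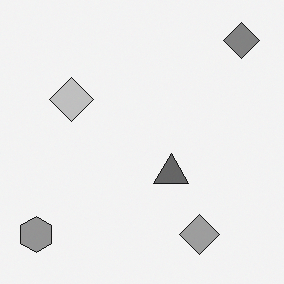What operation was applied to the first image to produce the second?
The transformation is: converted to grayscale.

All color is removed — every shape is now a shade of grey.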